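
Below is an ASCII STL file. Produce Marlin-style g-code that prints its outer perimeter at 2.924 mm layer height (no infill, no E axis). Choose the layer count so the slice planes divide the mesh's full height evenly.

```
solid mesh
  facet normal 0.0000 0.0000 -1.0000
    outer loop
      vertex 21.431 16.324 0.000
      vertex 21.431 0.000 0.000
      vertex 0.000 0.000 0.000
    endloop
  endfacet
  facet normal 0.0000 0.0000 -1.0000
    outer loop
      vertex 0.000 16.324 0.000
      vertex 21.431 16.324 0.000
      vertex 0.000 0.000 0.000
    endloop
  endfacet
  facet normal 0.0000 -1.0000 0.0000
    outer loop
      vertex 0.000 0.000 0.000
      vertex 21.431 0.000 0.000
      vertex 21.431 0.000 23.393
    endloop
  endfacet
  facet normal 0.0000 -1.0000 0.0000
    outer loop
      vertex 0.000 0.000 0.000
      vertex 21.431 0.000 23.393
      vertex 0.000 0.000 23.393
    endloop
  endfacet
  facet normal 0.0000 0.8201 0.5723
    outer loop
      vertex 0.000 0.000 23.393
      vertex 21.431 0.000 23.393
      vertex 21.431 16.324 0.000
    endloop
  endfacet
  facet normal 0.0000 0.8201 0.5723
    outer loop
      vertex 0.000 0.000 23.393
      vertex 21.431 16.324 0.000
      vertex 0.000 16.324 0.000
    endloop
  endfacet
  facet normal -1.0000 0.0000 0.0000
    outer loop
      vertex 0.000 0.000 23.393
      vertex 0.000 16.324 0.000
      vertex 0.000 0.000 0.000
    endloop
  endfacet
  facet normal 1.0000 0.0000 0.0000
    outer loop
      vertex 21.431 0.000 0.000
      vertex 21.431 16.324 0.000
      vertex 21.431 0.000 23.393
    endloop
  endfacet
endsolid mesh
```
; perimeter-only toolpath
G21 ; units = mm
G90 ; absolute positioning
G28 ; home
; layer 1
G0 Z2.924
G0 X0.000 Y0.000
G1 X21.431 Y0.000
G1 X21.431 Y14.284
G1 X0.000 Y14.284
G1 X0.000 Y0.000
; layer 2
G0 Z5.848
G0 X0.000 Y0.000
G1 X21.431 Y0.000
G1 X21.431 Y12.243
G1 X0.000 Y12.243
G1 X0.000 Y0.000
; layer 3
G0 Z8.772
G0 X0.000 Y0.000
G1 X21.431 Y0.000
G1 X21.431 Y10.203
G1 X0.000 Y10.203
G1 X0.000 Y0.000
; layer 4
G0 Z11.697
G0 X0.000 Y0.000
G1 X21.431 Y0.000
G1 X21.431 Y8.162
G1 X0.000 Y8.162
G1 X0.000 Y0.000
; layer 5
G0 Z14.621
G0 X0.000 Y0.000
G1 X21.431 Y0.000
G1 X21.431 Y6.122
G1 X0.000 Y6.122
G1 X0.000 Y0.000
; layer 6
G0 Z17.545
G0 X0.000 Y0.000
G1 X21.431 Y0.000
G1 X21.431 Y4.081
G1 X0.000 Y4.081
G1 X0.000 Y0.000
; layer 7
G0 Z20.469
G0 X0.000 Y0.000
G1 X21.431 Y0.000
G1 X21.431 Y2.041
G1 X0.000 Y2.041
G1 X0.000 Y0.000
M2 ; end

The solid is a wedge (ramp): 21.4 × 16.3 mm base, rising to 23.4 mm along the y=0 edge and sloping linearly to z=0 at y=16.3. Slicing at Δz = 2.924 mm — 8 equal slices spanning the solid's height, so layer i sits at z = i·h/8 — gives 7 non-empty perimeters. Each is a 4-segment closed polygon; G0 lifts to the layer z and rapids to the start vertex, then G1 traces the edges. The cross-section shrinks linearly with z (the slice at the apex is degenerate and omitted).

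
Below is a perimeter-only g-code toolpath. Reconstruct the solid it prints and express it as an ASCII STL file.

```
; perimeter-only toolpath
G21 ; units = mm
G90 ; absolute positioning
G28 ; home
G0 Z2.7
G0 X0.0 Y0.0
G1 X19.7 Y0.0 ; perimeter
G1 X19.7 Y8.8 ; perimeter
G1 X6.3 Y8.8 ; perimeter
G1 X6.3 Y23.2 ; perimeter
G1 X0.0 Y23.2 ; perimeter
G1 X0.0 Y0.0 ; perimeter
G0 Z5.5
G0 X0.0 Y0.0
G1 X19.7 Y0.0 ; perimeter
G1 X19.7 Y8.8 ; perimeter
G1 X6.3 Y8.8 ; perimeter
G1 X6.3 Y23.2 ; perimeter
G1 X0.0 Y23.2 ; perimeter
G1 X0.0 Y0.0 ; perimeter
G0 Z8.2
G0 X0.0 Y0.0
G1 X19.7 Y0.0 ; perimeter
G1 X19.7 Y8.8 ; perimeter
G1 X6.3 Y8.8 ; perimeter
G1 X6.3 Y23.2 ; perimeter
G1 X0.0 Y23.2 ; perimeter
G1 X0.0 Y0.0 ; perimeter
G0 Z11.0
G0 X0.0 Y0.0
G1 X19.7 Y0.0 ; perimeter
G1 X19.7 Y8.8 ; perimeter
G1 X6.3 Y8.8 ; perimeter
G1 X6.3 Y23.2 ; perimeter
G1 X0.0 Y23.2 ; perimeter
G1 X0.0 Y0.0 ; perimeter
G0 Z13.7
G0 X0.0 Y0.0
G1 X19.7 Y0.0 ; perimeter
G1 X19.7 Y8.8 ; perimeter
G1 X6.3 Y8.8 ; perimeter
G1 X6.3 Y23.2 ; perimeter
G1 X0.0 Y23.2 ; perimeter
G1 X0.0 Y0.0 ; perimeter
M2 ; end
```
solid part
  facet normal 0.0000 0.0000 -1.0000
    outer loop
      vertex 19.7 8.8 0.0
      vertex 19.7 0.0 0.0
      vertex 0.0 0.0 0.0
    endloop
  endfacet
  facet normal 0.0000 0.0000 -1.0000
    outer loop
      vertex 6.3 8.8 0.0
      vertex 19.7 8.8 0.0
      vertex 0.0 0.0 0.0
    endloop
  endfacet
  facet normal 0.0000 0.0000 -1.0000
    outer loop
      vertex 6.3 23.2 0.0
      vertex 6.3 8.8 0.0
      vertex 0.0 0.0 0.0
    endloop
  endfacet
  facet normal 0.0000 0.0000 -1.0000
    outer loop
      vertex 0.0 23.2 0.0
      vertex 6.3 23.2 0.0
      vertex 0.0 0.0 0.0
    endloop
  endfacet
  facet normal 0.0000 0.0000 1.0000
    outer loop
      vertex 0.0 0.0 13.7
      vertex 19.7 0.0 13.7
      vertex 19.7 8.8 13.7
    endloop
  endfacet
  facet normal 0.0000 0.0000 1.0000
    outer loop
      vertex 0.0 0.0 13.7
      vertex 19.7 8.8 13.7
      vertex 6.3 8.8 13.7
    endloop
  endfacet
  facet normal 0.0000 0.0000 1.0000
    outer loop
      vertex 0.0 0.0 13.7
      vertex 6.3 8.8 13.7
      vertex 6.3 23.2 13.7
    endloop
  endfacet
  facet normal 0.0000 0.0000 1.0000
    outer loop
      vertex 0.0 0.0 13.7
      vertex 6.3 23.2 13.7
      vertex 0.0 23.2 13.7
    endloop
  endfacet
  facet normal 0.0000 -1.0000 0.0000
    outer loop
      vertex 0.0 0.0 0.0
      vertex 19.7 0.0 0.0
      vertex 19.7 0.0 13.7
    endloop
  endfacet
  facet normal 0.0000 -1.0000 0.0000
    outer loop
      vertex 0.0 0.0 0.0
      vertex 19.7 0.0 13.7
      vertex 0.0 0.0 13.7
    endloop
  endfacet
  facet normal 1.0000 0.0000 0.0000
    outer loop
      vertex 19.7 0.0 0.0
      vertex 19.7 8.8 0.0
      vertex 19.7 8.8 13.7
    endloop
  endfacet
  facet normal 1.0000 0.0000 0.0000
    outer loop
      vertex 19.7 0.0 0.0
      vertex 19.7 8.8 13.7
      vertex 19.7 0.0 13.7
    endloop
  endfacet
  facet normal 0.0000 1.0000 0.0000
    outer loop
      vertex 19.7 8.8 0.0
      vertex 6.3 8.8 0.0
      vertex 6.3 8.8 13.7
    endloop
  endfacet
  facet normal 0.0000 1.0000 0.0000
    outer loop
      vertex 19.7 8.8 0.0
      vertex 6.3 8.8 13.7
      vertex 19.7 8.8 13.7
    endloop
  endfacet
  facet normal 1.0000 0.0000 0.0000
    outer loop
      vertex 6.3 8.8 0.0
      vertex 6.3 23.2 0.0
      vertex 6.3 23.2 13.7
    endloop
  endfacet
  facet normal 1.0000 0.0000 0.0000
    outer loop
      vertex 6.3 8.8 0.0
      vertex 6.3 23.2 13.7
      vertex 6.3 8.8 13.7
    endloop
  endfacet
  facet normal 0.0000 1.0000 0.0000
    outer loop
      vertex 6.3 23.2 0.0
      vertex 0.0 23.2 0.0
      vertex 0.0 23.2 13.7
    endloop
  endfacet
  facet normal 0.0000 1.0000 0.0000
    outer loop
      vertex 6.3 23.2 0.0
      vertex 0.0 23.2 13.7
      vertex 6.3 23.2 13.7
    endloop
  endfacet
  facet normal -1.0000 0.0000 0.0000
    outer loop
      vertex 0.0 23.2 0.0
      vertex 0.0 0.0 0.0
      vertex 0.0 0.0 13.7
    endloop
  endfacet
  facet normal -1.0000 0.0000 0.0000
    outer loop
      vertex 0.0 23.2 0.0
      vertex 0.0 0.0 13.7
      vertex 0.0 23.2 13.7
    endloop
  endfacet
endsolid part

The G0 Z moves step by Δz≈2.7 mm. Every layer's G1 loop is the same polygon, so the solid is a straight extrusion of it from z=0 to z≈13.7. Closing with flat bottom and top caps and triangulating gives 20 facets — an L-shaped prism: outer 19.7 × 23.2 mm, arm thicknesses ≈ 8.8 mm (horizontal) and 6.3 mm (vertical), extruded 13.7 mm in z.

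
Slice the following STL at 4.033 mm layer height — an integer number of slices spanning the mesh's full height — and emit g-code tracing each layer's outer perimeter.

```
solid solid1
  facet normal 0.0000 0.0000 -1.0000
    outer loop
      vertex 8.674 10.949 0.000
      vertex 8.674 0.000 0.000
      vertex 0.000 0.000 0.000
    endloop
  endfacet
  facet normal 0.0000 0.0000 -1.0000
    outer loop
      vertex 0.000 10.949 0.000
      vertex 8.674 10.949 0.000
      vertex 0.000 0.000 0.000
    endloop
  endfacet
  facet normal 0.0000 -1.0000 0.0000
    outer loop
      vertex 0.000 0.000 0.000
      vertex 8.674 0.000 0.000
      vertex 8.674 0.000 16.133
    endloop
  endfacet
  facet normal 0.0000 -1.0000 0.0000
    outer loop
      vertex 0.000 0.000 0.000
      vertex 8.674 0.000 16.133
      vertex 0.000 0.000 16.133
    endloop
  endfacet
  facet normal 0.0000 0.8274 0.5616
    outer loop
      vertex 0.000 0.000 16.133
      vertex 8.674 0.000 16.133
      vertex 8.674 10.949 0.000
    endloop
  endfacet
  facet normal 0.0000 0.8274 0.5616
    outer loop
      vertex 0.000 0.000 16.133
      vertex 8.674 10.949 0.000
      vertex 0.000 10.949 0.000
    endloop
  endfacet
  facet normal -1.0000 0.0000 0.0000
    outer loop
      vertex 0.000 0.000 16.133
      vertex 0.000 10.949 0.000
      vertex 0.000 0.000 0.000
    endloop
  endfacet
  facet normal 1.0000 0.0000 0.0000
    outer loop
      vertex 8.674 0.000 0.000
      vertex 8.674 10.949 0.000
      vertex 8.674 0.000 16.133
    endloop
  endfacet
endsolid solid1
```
; perimeter-only toolpath
G21 ; units = mm
G90 ; absolute positioning
G28 ; home
; layer 1
G0 Z4.033
G0 X0.000 Y0.000
G1 X8.674 Y0.000
G1 X8.674 Y8.212
G1 X0.000 Y8.212
G1 X0.000 Y0.000
; layer 2
G0 Z8.066
G0 X0.000 Y0.000
G1 X8.674 Y0.000
G1 X8.674 Y5.474
G1 X0.000 Y5.474
G1 X0.000 Y0.000
; layer 3
G0 Z12.100
G0 X0.000 Y0.000
G1 X8.674 Y0.000
G1 X8.674 Y2.737
G1 X0.000 Y2.737
G1 X0.000 Y0.000
M2 ; end

The solid is a wedge (ramp): 8.67 × 10.9 mm base, rising to 16.1 mm along the y=0 edge and sloping linearly to z=0 at y=10.9. Slicing at Δz = 4.033 mm — 4 equal slices spanning the solid's height, so layer i sits at z = i·h/4 — gives 3 non-empty perimeters. Each is a 4-segment closed polygon; G0 lifts to the layer z and rapids to the start vertex, then G1 traces the edges. The cross-section shrinks linearly with z (the slice at the apex is degenerate and omitted).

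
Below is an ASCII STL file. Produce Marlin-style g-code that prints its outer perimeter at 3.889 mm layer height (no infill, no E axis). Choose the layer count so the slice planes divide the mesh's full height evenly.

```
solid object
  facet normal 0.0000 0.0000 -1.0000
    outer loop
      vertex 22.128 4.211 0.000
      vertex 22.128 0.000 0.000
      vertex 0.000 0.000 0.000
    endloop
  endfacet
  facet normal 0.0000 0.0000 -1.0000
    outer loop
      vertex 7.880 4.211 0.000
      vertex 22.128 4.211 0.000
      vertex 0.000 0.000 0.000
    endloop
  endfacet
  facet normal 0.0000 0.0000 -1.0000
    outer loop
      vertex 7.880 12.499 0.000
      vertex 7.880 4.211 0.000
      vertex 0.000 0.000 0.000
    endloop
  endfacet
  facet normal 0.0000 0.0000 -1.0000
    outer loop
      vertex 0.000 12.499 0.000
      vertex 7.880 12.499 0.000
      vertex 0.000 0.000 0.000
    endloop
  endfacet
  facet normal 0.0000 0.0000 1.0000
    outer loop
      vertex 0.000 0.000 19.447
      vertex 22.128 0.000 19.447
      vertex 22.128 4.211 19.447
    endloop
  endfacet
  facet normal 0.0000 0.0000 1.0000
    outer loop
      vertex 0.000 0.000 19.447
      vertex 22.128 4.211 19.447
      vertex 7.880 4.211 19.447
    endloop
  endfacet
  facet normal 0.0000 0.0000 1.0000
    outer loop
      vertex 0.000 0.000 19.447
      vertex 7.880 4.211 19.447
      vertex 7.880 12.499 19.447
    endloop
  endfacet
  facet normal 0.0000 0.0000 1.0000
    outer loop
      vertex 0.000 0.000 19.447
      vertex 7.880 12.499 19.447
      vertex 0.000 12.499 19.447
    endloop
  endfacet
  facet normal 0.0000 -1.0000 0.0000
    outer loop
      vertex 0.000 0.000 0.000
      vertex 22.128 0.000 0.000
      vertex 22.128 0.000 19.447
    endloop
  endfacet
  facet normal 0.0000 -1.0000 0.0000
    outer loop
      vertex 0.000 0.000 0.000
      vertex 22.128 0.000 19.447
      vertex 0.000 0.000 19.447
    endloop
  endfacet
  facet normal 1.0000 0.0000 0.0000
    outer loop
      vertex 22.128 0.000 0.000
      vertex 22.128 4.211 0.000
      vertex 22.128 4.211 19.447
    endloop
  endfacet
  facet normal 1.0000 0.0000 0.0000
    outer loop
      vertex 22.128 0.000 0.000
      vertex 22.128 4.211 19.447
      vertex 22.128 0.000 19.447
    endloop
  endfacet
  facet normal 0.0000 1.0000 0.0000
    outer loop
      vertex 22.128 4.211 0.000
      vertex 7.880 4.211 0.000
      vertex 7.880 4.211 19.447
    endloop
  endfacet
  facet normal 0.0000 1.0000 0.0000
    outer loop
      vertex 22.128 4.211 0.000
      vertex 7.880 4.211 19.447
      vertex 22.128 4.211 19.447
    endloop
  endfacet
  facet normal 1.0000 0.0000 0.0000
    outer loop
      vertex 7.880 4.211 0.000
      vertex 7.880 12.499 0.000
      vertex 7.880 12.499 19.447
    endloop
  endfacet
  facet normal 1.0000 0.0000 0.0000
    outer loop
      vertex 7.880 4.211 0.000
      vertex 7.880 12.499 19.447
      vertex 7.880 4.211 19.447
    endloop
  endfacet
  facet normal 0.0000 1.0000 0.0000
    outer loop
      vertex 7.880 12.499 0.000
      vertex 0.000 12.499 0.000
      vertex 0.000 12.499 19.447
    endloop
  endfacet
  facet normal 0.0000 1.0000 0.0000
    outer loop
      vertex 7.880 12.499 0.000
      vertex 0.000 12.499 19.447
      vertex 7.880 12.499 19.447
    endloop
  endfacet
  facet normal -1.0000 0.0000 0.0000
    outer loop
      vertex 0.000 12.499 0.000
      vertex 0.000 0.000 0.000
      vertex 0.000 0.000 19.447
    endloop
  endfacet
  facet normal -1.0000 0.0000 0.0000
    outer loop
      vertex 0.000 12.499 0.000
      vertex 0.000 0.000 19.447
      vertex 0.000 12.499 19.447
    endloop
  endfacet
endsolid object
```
; perimeter-only toolpath
G21 ; units = mm
G90 ; absolute positioning
G28 ; home
; layer 1
G0 Z3.889
G0 X0.000 Y0.000
G1 X22.128 Y0.000
G1 X22.128 Y4.211
G1 X7.880 Y4.211
G1 X7.880 Y12.499
G1 X0.000 Y12.499
G1 X0.000 Y0.000
; layer 2
G0 Z7.779
G0 X0.000 Y0.000
G1 X22.128 Y0.000
G1 X22.128 Y4.211
G1 X7.880 Y4.211
G1 X7.880 Y12.499
G1 X0.000 Y12.499
G1 X0.000 Y0.000
; layer 3
G0 Z11.668
G0 X0.000 Y0.000
G1 X22.128 Y0.000
G1 X22.128 Y4.211
G1 X7.880 Y4.211
G1 X7.880 Y12.499
G1 X0.000 Y12.499
G1 X0.000 Y0.000
; layer 4
G0 Z15.558
G0 X0.000 Y0.000
G1 X22.128 Y0.000
G1 X22.128 Y4.211
G1 X7.880 Y4.211
G1 X7.880 Y12.499
G1 X0.000 Y12.499
G1 X0.000 Y0.000
; layer 5
G0 Z19.447
G0 X0.000 Y0.000
G1 X22.128 Y0.000
G1 X22.128 Y4.211
G1 X7.880 Y4.211
G1 X7.880 Y12.499
G1 X0.000 Y12.499
G1 X0.000 Y0.000
M2 ; end

The solid is an L-shaped prism: outer 22.1 × 12.5 mm, arm thicknesses ≈ 4.21 mm (horizontal) and 7.88 mm (vertical), extruded 19.4 mm in z. Slicing at Δz = 3.889 mm — 5 equal slices spanning the solid's height, so layer i sits at z = i·h/5 — gives 5 non-empty perimeters. Each is a 6-segment closed polygon; G0 lifts to the layer z and rapids to the start vertex, then G1 traces the edges.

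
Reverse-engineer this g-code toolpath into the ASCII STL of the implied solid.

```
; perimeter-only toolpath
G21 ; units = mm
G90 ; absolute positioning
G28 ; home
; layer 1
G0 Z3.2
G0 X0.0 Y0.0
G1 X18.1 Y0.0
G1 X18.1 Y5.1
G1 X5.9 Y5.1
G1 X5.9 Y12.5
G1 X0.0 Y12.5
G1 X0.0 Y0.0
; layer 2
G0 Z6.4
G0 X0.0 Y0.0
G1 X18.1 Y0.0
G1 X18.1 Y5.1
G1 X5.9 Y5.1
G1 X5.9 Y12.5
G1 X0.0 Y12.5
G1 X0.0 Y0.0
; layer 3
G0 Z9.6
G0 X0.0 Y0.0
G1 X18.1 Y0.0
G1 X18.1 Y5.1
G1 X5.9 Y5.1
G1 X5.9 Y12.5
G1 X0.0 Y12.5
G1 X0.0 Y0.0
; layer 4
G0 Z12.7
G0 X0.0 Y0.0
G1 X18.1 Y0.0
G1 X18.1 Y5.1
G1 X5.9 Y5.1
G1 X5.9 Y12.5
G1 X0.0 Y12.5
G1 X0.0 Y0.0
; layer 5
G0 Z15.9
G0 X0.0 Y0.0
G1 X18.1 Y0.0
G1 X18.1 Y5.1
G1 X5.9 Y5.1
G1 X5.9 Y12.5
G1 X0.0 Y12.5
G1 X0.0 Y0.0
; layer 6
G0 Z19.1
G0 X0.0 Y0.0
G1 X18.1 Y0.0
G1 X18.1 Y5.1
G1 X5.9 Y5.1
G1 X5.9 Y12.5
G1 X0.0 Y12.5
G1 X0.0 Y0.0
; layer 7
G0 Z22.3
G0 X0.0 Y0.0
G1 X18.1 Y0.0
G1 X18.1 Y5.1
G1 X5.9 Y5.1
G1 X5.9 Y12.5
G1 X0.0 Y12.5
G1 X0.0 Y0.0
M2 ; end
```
solid part
  facet normal 0.0000 0.0000 -1.0000
    outer loop
      vertex 18.1 5.1 0.0
      vertex 18.1 0.0 0.0
      vertex 0.0 0.0 0.0
    endloop
  endfacet
  facet normal 0.0000 0.0000 -1.0000
    outer loop
      vertex 5.9 5.1 0.0
      vertex 18.1 5.1 0.0
      vertex 0.0 0.0 0.0
    endloop
  endfacet
  facet normal 0.0000 0.0000 -1.0000
    outer loop
      vertex 5.9 12.5 0.0
      vertex 5.9 5.1 0.0
      vertex 0.0 0.0 0.0
    endloop
  endfacet
  facet normal 0.0000 0.0000 -1.0000
    outer loop
      vertex 0.0 12.5 0.0
      vertex 5.9 12.5 0.0
      vertex 0.0 0.0 0.0
    endloop
  endfacet
  facet normal 0.0000 0.0000 1.0000
    outer loop
      vertex 0.0 0.0 22.3
      vertex 18.1 0.0 22.3
      vertex 18.1 5.1 22.3
    endloop
  endfacet
  facet normal 0.0000 0.0000 1.0000
    outer loop
      vertex 0.0 0.0 22.3
      vertex 18.1 5.1 22.3
      vertex 5.9 5.1 22.3
    endloop
  endfacet
  facet normal 0.0000 0.0000 1.0000
    outer loop
      vertex 0.0 0.0 22.3
      vertex 5.9 5.1 22.3
      vertex 5.9 12.5 22.3
    endloop
  endfacet
  facet normal 0.0000 0.0000 1.0000
    outer loop
      vertex 0.0 0.0 22.3
      vertex 5.9 12.5 22.3
      vertex 0.0 12.5 22.3
    endloop
  endfacet
  facet normal 0.0000 -1.0000 0.0000
    outer loop
      vertex 0.0 0.0 0.0
      vertex 18.1 0.0 0.0
      vertex 18.1 0.0 22.3
    endloop
  endfacet
  facet normal 0.0000 -1.0000 0.0000
    outer loop
      vertex 0.0 0.0 0.0
      vertex 18.1 0.0 22.3
      vertex 0.0 0.0 22.3
    endloop
  endfacet
  facet normal 1.0000 0.0000 0.0000
    outer loop
      vertex 18.1 0.0 0.0
      vertex 18.1 5.1 0.0
      vertex 18.1 5.1 22.3
    endloop
  endfacet
  facet normal 1.0000 0.0000 0.0000
    outer loop
      vertex 18.1 0.0 0.0
      vertex 18.1 5.1 22.3
      vertex 18.1 0.0 22.3
    endloop
  endfacet
  facet normal 0.0000 1.0000 0.0000
    outer loop
      vertex 18.1 5.1 0.0
      vertex 5.9 5.1 0.0
      vertex 5.9 5.1 22.3
    endloop
  endfacet
  facet normal 0.0000 1.0000 0.0000
    outer loop
      vertex 18.1 5.1 0.0
      vertex 5.9 5.1 22.3
      vertex 18.1 5.1 22.3
    endloop
  endfacet
  facet normal 1.0000 0.0000 0.0000
    outer loop
      vertex 5.9 5.1 0.0
      vertex 5.9 12.5 0.0
      vertex 5.9 12.5 22.3
    endloop
  endfacet
  facet normal 1.0000 0.0000 0.0000
    outer loop
      vertex 5.9 5.1 0.0
      vertex 5.9 12.5 22.3
      vertex 5.9 5.1 22.3
    endloop
  endfacet
  facet normal 0.0000 1.0000 0.0000
    outer loop
      vertex 5.9 12.5 0.0
      vertex 0.0 12.5 0.0
      vertex 0.0 12.5 22.3
    endloop
  endfacet
  facet normal 0.0000 1.0000 0.0000
    outer loop
      vertex 5.9 12.5 0.0
      vertex 0.0 12.5 22.3
      vertex 5.9 12.5 22.3
    endloop
  endfacet
  facet normal -1.0000 0.0000 0.0000
    outer loop
      vertex 0.0 12.5 0.0
      vertex 0.0 0.0 0.0
      vertex 0.0 0.0 22.3
    endloop
  endfacet
  facet normal -1.0000 0.0000 0.0000
    outer loop
      vertex 0.0 12.5 0.0
      vertex 0.0 0.0 22.3
      vertex 0.0 12.5 22.3
    endloop
  endfacet
endsolid part

The G0 Z moves step by Δz≈3.2 mm. Every layer's G1 loop is the same polygon, so the solid is a straight extrusion of it from z=0 to z≈22.3. Closing with flat bottom and top caps and triangulating gives 20 facets — an L-shaped prism: outer 18.1 × 12.5 mm, arm thicknesses ≈ 5.1 mm (horizontal) and 5.9 mm (vertical), extruded 22.3 mm in z.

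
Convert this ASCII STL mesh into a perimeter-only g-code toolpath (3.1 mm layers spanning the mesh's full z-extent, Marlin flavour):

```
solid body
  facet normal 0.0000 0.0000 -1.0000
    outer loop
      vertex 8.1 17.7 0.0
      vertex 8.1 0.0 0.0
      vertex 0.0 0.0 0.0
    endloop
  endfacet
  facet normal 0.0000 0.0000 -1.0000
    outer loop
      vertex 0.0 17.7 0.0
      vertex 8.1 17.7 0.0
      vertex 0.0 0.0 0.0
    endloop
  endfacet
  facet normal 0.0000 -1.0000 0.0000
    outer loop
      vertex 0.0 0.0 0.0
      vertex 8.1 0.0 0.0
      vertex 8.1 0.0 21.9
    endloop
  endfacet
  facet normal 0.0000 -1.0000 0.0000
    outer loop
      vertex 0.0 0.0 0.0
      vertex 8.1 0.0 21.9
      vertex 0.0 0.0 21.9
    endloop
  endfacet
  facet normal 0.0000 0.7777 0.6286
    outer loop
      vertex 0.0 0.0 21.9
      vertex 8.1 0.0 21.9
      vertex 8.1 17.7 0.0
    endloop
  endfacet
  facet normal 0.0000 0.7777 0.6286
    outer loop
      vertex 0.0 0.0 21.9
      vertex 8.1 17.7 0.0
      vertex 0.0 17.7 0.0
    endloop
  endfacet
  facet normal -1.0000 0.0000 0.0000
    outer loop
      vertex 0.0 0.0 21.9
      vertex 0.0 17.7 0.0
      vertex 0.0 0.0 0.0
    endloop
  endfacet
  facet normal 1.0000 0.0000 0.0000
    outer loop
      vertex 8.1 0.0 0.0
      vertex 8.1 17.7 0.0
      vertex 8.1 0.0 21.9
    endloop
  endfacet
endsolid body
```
; perimeter-only toolpath
G21 ; units = mm
G90 ; absolute positioning
G28 ; home
; layer 1
G0 Z3.1
G0 X0.0 Y0.0
G1 X8.1 Y0.0
G1 X8.1 Y15.2
G1 X0.0 Y15.2
G1 X0.0 Y0.0
; layer 2
G0 Z6.3
G0 X0.0 Y0.0
G1 X8.1 Y0.0
G1 X8.1 Y12.6
G1 X0.0 Y12.6
G1 X0.0 Y0.0
; layer 3
G0 Z9.4
G0 X0.0 Y0.0
G1 X8.1 Y0.0
G1 X8.1 Y10.1
G1 X0.0 Y10.1
G1 X0.0 Y0.0
; layer 4
G0 Z12.5
G0 X0.0 Y0.0
G1 X8.1 Y0.0
G1 X8.1 Y7.6
G1 X0.0 Y7.6
G1 X0.0 Y0.0
; layer 5
G0 Z15.6
G0 X0.0 Y0.0
G1 X8.1 Y0.0
G1 X8.1 Y5.1
G1 X0.0 Y5.1
G1 X0.0 Y0.0
; layer 6
G0 Z18.8
G0 X0.0 Y0.0
G1 X8.1 Y0.0
G1 X8.1 Y2.5
G1 X0.0 Y2.5
G1 X0.0 Y0.0
M2 ; end

The solid is a wedge (ramp): 8.1 × 17.7 mm base, rising to 21.9 mm along the y=0 edge and sloping linearly to z=0 at y=17.7. Slicing at Δz = 3.1 mm — 7 equal slices spanning the solid's height, so layer i sits at z = i·h/7 — gives 6 non-empty perimeters. Each is a 4-segment closed polygon; G0 lifts to the layer z and rapids to the start vertex, then G1 traces the edges. The cross-section shrinks linearly with z (the slice at the apex is degenerate and omitted).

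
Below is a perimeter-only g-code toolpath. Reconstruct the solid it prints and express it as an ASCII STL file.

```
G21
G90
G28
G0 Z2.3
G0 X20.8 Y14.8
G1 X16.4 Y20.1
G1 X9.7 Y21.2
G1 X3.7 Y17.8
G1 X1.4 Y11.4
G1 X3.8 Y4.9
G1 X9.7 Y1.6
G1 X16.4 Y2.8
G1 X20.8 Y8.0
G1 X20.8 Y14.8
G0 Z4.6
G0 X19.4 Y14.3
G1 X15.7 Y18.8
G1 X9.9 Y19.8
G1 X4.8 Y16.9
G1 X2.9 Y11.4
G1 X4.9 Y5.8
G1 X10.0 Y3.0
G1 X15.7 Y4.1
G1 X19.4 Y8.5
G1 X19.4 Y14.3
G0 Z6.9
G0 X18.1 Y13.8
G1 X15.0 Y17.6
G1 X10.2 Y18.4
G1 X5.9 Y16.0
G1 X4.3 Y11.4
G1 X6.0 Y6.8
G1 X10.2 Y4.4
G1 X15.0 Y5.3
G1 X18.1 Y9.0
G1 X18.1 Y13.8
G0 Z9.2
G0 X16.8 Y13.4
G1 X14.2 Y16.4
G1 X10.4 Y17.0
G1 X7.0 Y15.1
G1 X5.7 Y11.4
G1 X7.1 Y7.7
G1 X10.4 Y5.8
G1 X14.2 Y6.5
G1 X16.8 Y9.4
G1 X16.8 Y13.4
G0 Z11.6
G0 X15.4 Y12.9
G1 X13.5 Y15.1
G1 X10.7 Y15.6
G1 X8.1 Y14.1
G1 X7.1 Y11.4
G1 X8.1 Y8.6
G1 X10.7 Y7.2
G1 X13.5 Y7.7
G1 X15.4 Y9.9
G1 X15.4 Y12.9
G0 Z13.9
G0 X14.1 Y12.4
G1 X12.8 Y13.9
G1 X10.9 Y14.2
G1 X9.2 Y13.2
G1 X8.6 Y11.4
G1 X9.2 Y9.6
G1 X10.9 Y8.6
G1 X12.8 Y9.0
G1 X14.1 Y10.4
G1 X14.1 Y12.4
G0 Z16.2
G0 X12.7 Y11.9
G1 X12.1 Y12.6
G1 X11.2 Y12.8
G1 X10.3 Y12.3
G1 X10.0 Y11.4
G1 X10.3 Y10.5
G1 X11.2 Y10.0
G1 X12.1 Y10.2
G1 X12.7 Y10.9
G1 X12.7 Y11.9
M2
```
solid part
  facet normal 0.0000 0.0000 -1.0000
    outer loop
      vertex 9.4 22.6 0.0
      vertex 17.1 21.3 0.0
      vertex 22.1 15.3 0.0
    endloop
  endfacet
  facet normal 0.0000 0.0000 -1.0000
    outer loop
      vertex 2.6 18.7 0.0
      vertex 9.4 22.6 0.0
      vertex 22.1 15.3 0.0
    endloop
  endfacet
  facet normal 0.0000 0.0000 -1.0000
    outer loop
      vertex 0.0 11.4 0.0
      vertex 2.6 18.7 0.0
      vertex 22.1 15.3 0.0
    endloop
  endfacet
  facet normal 0.0000 0.0000 -1.0000
    outer loop
      vertex 2.7 4.0 0.0
      vertex 0.0 11.4 0.0
      vertex 22.1 15.3 0.0
    endloop
  endfacet
  facet normal 0.0000 0.0000 -1.0000
    outer loop
      vertex 9.5 0.2 0.0
      vertex 2.7 4.0 0.0
      vertex 22.1 15.3 0.0
    endloop
  endfacet
  facet normal 0.0000 0.0000 -1.0000
    outer loop
      vertex 17.1 1.6 0.0
      vertex 9.5 0.2 0.0
      vertex 22.1 15.3 0.0
    endloop
  endfacet
  facet normal 0.0000 0.0000 -1.0000
    outer loop
      vertex 22.1 7.5 0.0
      vertex 17.1 1.6 0.0
      vertex 22.1 15.3 0.0
    endloop
  endfacet
  facet normal 0.6647 0.5540 0.5013
    outer loop
      vertex 22.1 15.3 0.0
      vertex 17.1 21.3 0.0
      vertex 11.4 11.4 18.5
    endloop
  endfacet
  facet normal 0.1441 0.8533 0.5010
    outer loop
      vertex 17.1 21.3 0.0
      vertex 9.4 22.6 0.0
      vertex 11.4 11.4 18.5
    endloop
  endfacet
  facet normal -0.4306 0.7507 0.5010
    outer loop
      vertex 9.4 22.6 0.0
      vertex 2.6 18.7 0.0
      vertex 11.4 11.4 18.5
    endloop
  endfacet
  facet normal -0.8147 0.2902 0.5020
    outer loop
      vertex 2.6 18.7 0.0
      vertex 0.0 11.4 0.0
      vertex 11.4 11.4 18.5
    endloop
  endfacet
  facet normal -0.8130 -0.2966 0.5010
    outer loop
      vertex 0.0 11.4 0.0
      vertex 2.7 4.0 0.0
      vertex 11.4 11.4 18.5
    endloop
  endfacet
  facet normal -0.4222 -0.7556 0.5008
    outer loop
      vertex 2.7 4.0 0.0
      vertex 9.5 0.2 0.0
      vertex 11.4 11.4 18.5
    endloop
  endfacet
  facet normal 0.1569 -0.8519 0.4996
    outer loop
      vertex 9.5 0.2 0.0
      vertex 17.1 1.6 0.0
      vertex 11.4 11.4 18.5
    endloop
  endfacet
  facet normal 0.6606 -0.5599 0.5001
    outer loop
      vertex 17.1 1.6 0.0
      vertex 22.1 7.5 0.0
      vertex 11.4 11.4 18.5
    endloop
  endfacet
  facet normal 0.8656 0.0000 0.5007
    outer loop
      vertex 22.1 7.5 0.0
      vertex 22.1 15.3 0.0
      vertex 11.4 11.4 18.5
    endloop
  endfacet
endsolid part

The G0 Z moves step by Δz≈2.3 mm. The G1 loops shrink linearly with z, so the solid tapers from its base footprint up to z≈18.5. Closing with a flat bottom cap and the tapered top and triangulating gives 16 facets — a regular 9-sided pyramid, base circumscribed radius ≈ 11.4 mm, apex at z ≈ 18.5 mm.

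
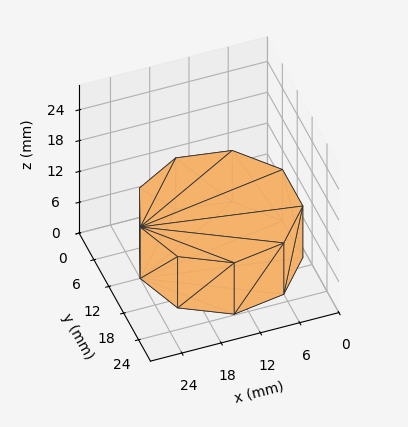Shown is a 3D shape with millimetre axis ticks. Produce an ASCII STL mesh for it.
Reading the render: the shape is a regular 9-sided prism (a cylinder approximated with 9 flat sides), circumscribed radius ≈ 12 mm, height ≈ 10 mm (dimensions read to the nearest mm from the axis ticks). For the STL, each face is triangulated and given an outward normal.

solid part
  facet normal 0.0000 0.0000 -1.0000
    outer loop
      vertex 14.1 23.8 0.0
      vertex 21.2 19.7 0.0
      vertex 24.0 12.0 0.0
    endloop
  endfacet
  facet normal 0.0000 0.0000 -1.0000
    outer loop
      vertex 6.0 22.4 0.0
      vertex 14.1 23.8 0.0
      vertex 24.0 12.0 0.0
    endloop
  endfacet
  facet normal 0.0000 0.0000 -1.0000
    outer loop
      vertex 0.7 16.1 0.0
      vertex 6.0 22.4 0.0
      vertex 24.0 12.0 0.0
    endloop
  endfacet
  facet normal 0.0000 0.0000 -1.0000
    outer loop
      vertex 0.7 7.9 0.0
      vertex 0.7 16.1 0.0
      vertex 24.0 12.0 0.0
    endloop
  endfacet
  facet normal 0.0000 0.0000 -1.0000
    outer loop
      vertex 6.0 1.6 0.0
      vertex 0.7 7.9 0.0
      vertex 24.0 12.0 0.0
    endloop
  endfacet
  facet normal 0.0000 0.0000 -1.0000
    outer loop
      vertex 14.1 0.2 0.0
      vertex 6.0 1.6 0.0
      vertex 24.0 12.0 0.0
    endloop
  endfacet
  facet normal 0.0000 0.0000 -1.0000
    outer loop
      vertex 21.2 4.3 0.0
      vertex 14.1 0.2 0.0
      vertex 24.0 12.0 0.0
    endloop
  endfacet
  facet normal 0.0000 0.0000 1.0000
    outer loop
      vertex 24.0 12.0 10.0
      vertex 21.2 19.7 10.0
      vertex 14.1 23.8 10.0
    endloop
  endfacet
  facet normal 0.0000 0.0000 1.0000
    outer loop
      vertex 24.0 12.0 10.0
      vertex 14.1 23.8 10.0
      vertex 6.0 22.4 10.0
    endloop
  endfacet
  facet normal 0.0000 0.0000 1.0000
    outer loop
      vertex 24.0 12.0 10.0
      vertex 6.0 22.4 10.0
      vertex 0.7 16.1 10.0
    endloop
  endfacet
  facet normal 0.0000 0.0000 1.0000
    outer loop
      vertex 24.0 12.0 10.0
      vertex 0.7 16.1 10.0
      vertex 0.7 7.9 10.0
    endloop
  endfacet
  facet normal 0.0000 0.0000 1.0000
    outer loop
      vertex 24.0 12.0 10.0
      vertex 0.7 7.9 10.0
      vertex 6.0 1.6 10.0
    endloop
  endfacet
  facet normal 0.0000 0.0000 1.0000
    outer loop
      vertex 24.0 12.0 10.0
      vertex 6.0 1.6 10.0
      vertex 14.1 0.2 10.0
    endloop
  endfacet
  facet normal 0.0000 0.0000 1.0000
    outer loop
      vertex 24.0 12.0 10.0
      vertex 14.1 0.2 10.0
      vertex 21.2 4.3 10.0
    endloop
  endfacet
  facet normal 0.9398 0.3417 0.0000
    outer loop
      vertex 24.0 12.0 0.0
      vertex 21.2 19.7 0.0
      vertex 21.2 19.7 10.0
    endloop
  endfacet
  facet normal 0.9398 0.3417 0.0000
    outer loop
      vertex 24.0 12.0 0.0
      vertex 21.2 19.7 10.0
      vertex 24.0 12.0 10.0
    endloop
  endfacet
  facet normal 0.5001 0.8660 0.0000
    outer loop
      vertex 21.2 19.7 0.0
      vertex 14.1 23.8 0.0
      vertex 14.1 23.8 10.0
    endloop
  endfacet
  facet normal 0.5001 0.8660 0.0000
    outer loop
      vertex 21.2 19.7 0.0
      vertex 14.1 23.8 10.0
      vertex 21.2 19.7 10.0
    endloop
  endfacet
  facet normal -0.1703 0.9854 0.0000
    outer loop
      vertex 14.1 23.8 0.0
      vertex 6.0 22.4 0.0
      vertex 6.0 22.4 10.0
    endloop
  endfacet
  facet normal -0.1703 0.9854 0.0000
    outer loop
      vertex 14.1 23.8 0.0
      vertex 6.0 22.4 10.0
      vertex 14.1 23.8 10.0
    endloop
  endfacet
  facet normal -0.7652 0.6438 0.0000
    outer loop
      vertex 6.0 22.4 0.0
      vertex 0.7 16.1 0.0
      vertex 0.7 16.1 10.0
    endloop
  endfacet
  facet normal -0.7652 0.6438 0.0000
    outer loop
      vertex 6.0 22.4 0.0
      vertex 0.7 16.1 10.0
      vertex 6.0 22.4 10.0
    endloop
  endfacet
  facet normal -1.0000 0.0000 0.0000
    outer loop
      vertex 0.7 16.1 0.0
      vertex 0.7 7.9 0.0
      vertex 0.7 7.9 10.0
    endloop
  endfacet
  facet normal -1.0000 0.0000 0.0000
    outer loop
      vertex 0.7 16.1 0.0
      vertex 0.7 7.9 10.0
      vertex 0.7 16.1 10.0
    endloop
  endfacet
  facet normal -0.7652 -0.6438 0.0000
    outer loop
      vertex 0.7 7.9 0.0
      vertex 6.0 1.6 0.0
      vertex 6.0 1.6 10.0
    endloop
  endfacet
  facet normal -0.7652 -0.6438 0.0000
    outer loop
      vertex 0.7 7.9 0.0
      vertex 6.0 1.6 10.0
      vertex 0.7 7.9 10.0
    endloop
  endfacet
  facet normal -0.1703 -0.9854 0.0000
    outer loop
      vertex 6.0 1.6 0.0
      vertex 14.1 0.2 0.0
      vertex 14.1 0.2 10.0
    endloop
  endfacet
  facet normal -0.1703 -0.9854 0.0000
    outer loop
      vertex 6.0 1.6 0.0
      vertex 14.1 0.2 10.0
      vertex 6.0 1.6 10.0
    endloop
  endfacet
  facet normal 0.5001 -0.8660 0.0000
    outer loop
      vertex 14.1 0.2 0.0
      vertex 21.2 4.3 0.0
      vertex 21.2 4.3 10.0
    endloop
  endfacet
  facet normal 0.5001 -0.8660 0.0000
    outer loop
      vertex 14.1 0.2 0.0
      vertex 21.2 4.3 10.0
      vertex 14.1 0.2 10.0
    endloop
  endfacet
  facet normal 0.9398 -0.3417 0.0000
    outer loop
      vertex 21.2 4.3 0.0
      vertex 24.0 12.0 0.0
      vertex 24.0 12.0 10.0
    endloop
  endfacet
  facet normal 0.9398 -0.3417 0.0000
    outer loop
      vertex 21.2 4.3 0.0
      vertex 24.0 12.0 10.0
      vertex 21.2 4.3 10.0
    endloop
  endfacet
endsolid part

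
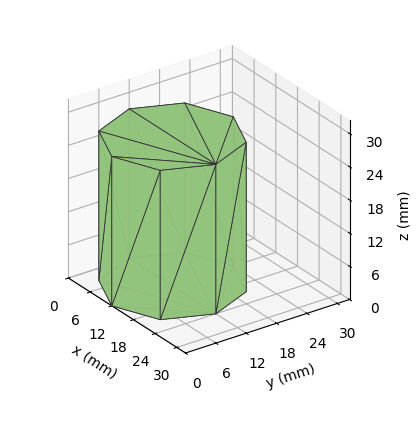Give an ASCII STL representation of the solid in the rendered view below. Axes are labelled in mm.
Reading the render: the shape is a regular 8-sided prism (a cylinder approximated with 8 flat sides), circumscribed radius ≈ 12 mm, height ≈ 27 mm (dimensions read to the nearest mm from the axis ticks). For the STL, each face is triangulated and given an outward normal.

solid part
  facet normal 0.0000 0.0000 -1.0000
    outer loop
      vertex 12.00 24.00 0.00
      vertex 20.49 20.49 0.00
      vertex 24.00 12.00 0.00
    endloop
  endfacet
  facet normal 0.0000 0.0000 -1.0000
    outer loop
      vertex 3.51 20.49 0.00
      vertex 12.00 24.00 0.00
      vertex 24.00 12.00 0.00
    endloop
  endfacet
  facet normal 0.0000 0.0000 -1.0000
    outer loop
      vertex 0.00 12.00 0.00
      vertex 3.51 20.49 0.00
      vertex 24.00 12.00 0.00
    endloop
  endfacet
  facet normal 0.0000 0.0000 -1.0000
    outer loop
      vertex 3.51 3.51 0.00
      vertex 0.00 12.00 0.00
      vertex 24.00 12.00 0.00
    endloop
  endfacet
  facet normal 0.0000 0.0000 -1.0000
    outer loop
      vertex 12.00 0.00 0.00
      vertex 3.51 3.51 0.00
      vertex 24.00 12.00 0.00
    endloop
  endfacet
  facet normal 0.0000 0.0000 -1.0000
    outer loop
      vertex 20.49 3.51 0.00
      vertex 12.00 0.00 0.00
      vertex 24.00 12.00 0.00
    endloop
  endfacet
  facet normal 0.0000 0.0000 1.0000
    outer loop
      vertex 24.00 12.00 27.00
      vertex 20.49 20.49 27.00
      vertex 12.00 24.00 27.00
    endloop
  endfacet
  facet normal 0.0000 0.0000 1.0000
    outer loop
      vertex 24.00 12.00 27.00
      vertex 12.00 24.00 27.00
      vertex 3.51 20.49 27.00
    endloop
  endfacet
  facet normal 0.0000 0.0000 1.0000
    outer loop
      vertex 24.00 12.00 27.00
      vertex 3.51 20.49 27.00
      vertex 0.00 12.00 27.00
    endloop
  endfacet
  facet normal 0.0000 0.0000 1.0000
    outer loop
      vertex 24.00 12.00 27.00
      vertex 0.00 12.00 27.00
      vertex 3.51 3.51 27.00
    endloop
  endfacet
  facet normal 0.0000 0.0000 1.0000
    outer loop
      vertex 24.00 12.00 27.00
      vertex 3.51 3.51 27.00
      vertex 12.00 0.00 27.00
    endloop
  endfacet
  facet normal 0.0000 0.0000 1.0000
    outer loop
      vertex 24.00 12.00 27.00
      vertex 12.00 0.00 27.00
      vertex 20.49 3.51 27.00
    endloop
  endfacet
  facet normal 0.9241 0.3821 0.0000
    outer loop
      vertex 24.00 12.00 0.00
      vertex 20.49 20.49 0.00
      vertex 20.49 20.49 27.00
    endloop
  endfacet
  facet normal 0.9241 0.3821 0.0000
    outer loop
      vertex 24.00 12.00 0.00
      vertex 20.49 20.49 27.00
      vertex 24.00 12.00 27.00
    endloop
  endfacet
  facet normal 0.3821 0.9241 0.0000
    outer loop
      vertex 20.49 20.49 0.00
      vertex 12.00 24.00 0.00
      vertex 12.00 24.00 27.00
    endloop
  endfacet
  facet normal 0.3821 0.9241 0.0000
    outer loop
      vertex 20.49 20.49 0.00
      vertex 12.00 24.00 27.00
      vertex 20.49 20.49 27.00
    endloop
  endfacet
  facet normal -0.3821 0.9241 0.0000
    outer loop
      vertex 12.00 24.00 0.00
      vertex 3.51 20.49 0.00
      vertex 3.51 20.49 27.00
    endloop
  endfacet
  facet normal -0.3821 0.9241 0.0000
    outer loop
      vertex 12.00 24.00 0.00
      vertex 3.51 20.49 27.00
      vertex 12.00 24.00 27.00
    endloop
  endfacet
  facet normal -0.9241 0.3821 0.0000
    outer loop
      vertex 3.51 20.49 0.00
      vertex 0.00 12.00 0.00
      vertex 0.00 12.00 27.00
    endloop
  endfacet
  facet normal -0.9241 0.3821 0.0000
    outer loop
      vertex 3.51 20.49 0.00
      vertex 0.00 12.00 27.00
      vertex 3.51 20.49 27.00
    endloop
  endfacet
  facet normal -0.9241 -0.3821 0.0000
    outer loop
      vertex 0.00 12.00 0.00
      vertex 3.51 3.51 0.00
      vertex 3.51 3.51 27.00
    endloop
  endfacet
  facet normal -0.9241 -0.3821 0.0000
    outer loop
      vertex 0.00 12.00 0.00
      vertex 3.51 3.51 27.00
      vertex 0.00 12.00 27.00
    endloop
  endfacet
  facet normal -0.3821 -0.9241 0.0000
    outer loop
      vertex 3.51 3.51 0.00
      vertex 12.00 0.00 0.00
      vertex 12.00 0.00 27.00
    endloop
  endfacet
  facet normal -0.3821 -0.9241 0.0000
    outer loop
      vertex 3.51 3.51 0.00
      vertex 12.00 0.00 27.00
      vertex 3.51 3.51 27.00
    endloop
  endfacet
  facet normal 0.3821 -0.9241 0.0000
    outer loop
      vertex 12.00 0.00 0.00
      vertex 20.49 3.51 0.00
      vertex 20.49 3.51 27.00
    endloop
  endfacet
  facet normal 0.3821 -0.9241 0.0000
    outer loop
      vertex 12.00 0.00 0.00
      vertex 20.49 3.51 27.00
      vertex 12.00 0.00 27.00
    endloop
  endfacet
  facet normal 0.9241 -0.3821 0.0000
    outer loop
      vertex 20.49 3.51 0.00
      vertex 24.00 12.00 0.00
      vertex 24.00 12.00 27.00
    endloop
  endfacet
  facet normal 0.9241 -0.3821 0.0000
    outer loop
      vertex 20.49 3.51 0.00
      vertex 24.00 12.00 27.00
      vertex 20.49 3.51 27.00
    endloop
  endfacet
endsolid part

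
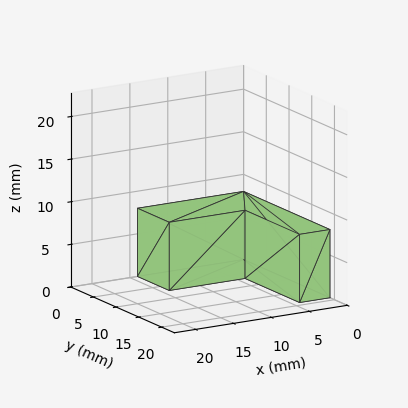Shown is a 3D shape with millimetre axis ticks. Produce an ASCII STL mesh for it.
Reading the render: the shape is an L-shaped prism: outer 14 × 19 mm, arm thicknesses ≈ 7 mm (horizontal) and 4 mm (vertical), extruded 8 mm in z (dimensions read to the nearest mm from the axis ticks). For the STL, each face is triangulated and given an outward normal.

solid part
  facet normal 0.0000 0.0000 -1.0000
    outer loop
      vertex 14.00 7.00 0.00
      vertex 14.00 0.00 0.00
      vertex 0.00 0.00 0.00
    endloop
  endfacet
  facet normal 0.0000 0.0000 -1.0000
    outer loop
      vertex 4.00 7.00 0.00
      vertex 14.00 7.00 0.00
      vertex 0.00 0.00 0.00
    endloop
  endfacet
  facet normal 0.0000 0.0000 -1.0000
    outer loop
      vertex 4.00 19.00 0.00
      vertex 4.00 7.00 0.00
      vertex 0.00 0.00 0.00
    endloop
  endfacet
  facet normal 0.0000 0.0000 -1.0000
    outer loop
      vertex 0.00 19.00 0.00
      vertex 4.00 19.00 0.00
      vertex 0.00 0.00 0.00
    endloop
  endfacet
  facet normal 0.0000 0.0000 1.0000
    outer loop
      vertex 0.00 0.00 8.00
      vertex 14.00 0.00 8.00
      vertex 14.00 7.00 8.00
    endloop
  endfacet
  facet normal 0.0000 0.0000 1.0000
    outer loop
      vertex 0.00 0.00 8.00
      vertex 14.00 7.00 8.00
      vertex 4.00 7.00 8.00
    endloop
  endfacet
  facet normal 0.0000 0.0000 1.0000
    outer loop
      vertex 0.00 0.00 8.00
      vertex 4.00 7.00 8.00
      vertex 4.00 19.00 8.00
    endloop
  endfacet
  facet normal 0.0000 0.0000 1.0000
    outer loop
      vertex 0.00 0.00 8.00
      vertex 4.00 19.00 8.00
      vertex 0.00 19.00 8.00
    endloop
  endfacet
  facet normal 0.0000 -1.0000 0.0000
    outer loop
      vertex 0.00 0.00 0.00
      vertex 14.00 0.00 0.00
      vertex 14.00 0.00 8.00
    endloop
  endfacet
  facet normal 0.0000 -1.0000 0.0000
    outer loop
      vertex 0.00 0.00 0.00
      vertex 14.00 0.00 8.00
      vertex 0.00 0.00 8.00
    endloop
  endfacet
  facet normal 1.0000 0.0000 0.0000
    outer loop
      vertex 14.00 0.00 0.00
      vertex 14.00 7.00 0.00
      vertex 14.00 7.00 8.00
    endloop
  endfacet
  facet normal 1.0000 0.0000 0.0000
    outer loop
      vertex 14.00 0.00 0.00
      vertex 14.00 7.00 8.00
      vertex 14.00 0.00 8.00
    endloop
  endfacet
  facet normal 0.0000 1.0000 0.0000
    outer loop
      vertex 14.00 7.00 0.00
      vertex 4.00 7.00 0.00
      vertex 4.00 7.00 8.00
    endloop
  endfacet
  facet normal 0.0000 1.0000 0.0000
    outer loop
      vertex 14.00 7.00 0.00
      vertex 4.00 7.00 8.00
      vertex 14.00 7.00 8.00
    endloop
  endfacet
  facet normal 1.0000 0.0000 0.0000
    outer loop
      vertex 4.00 7.00 0.00
      vertex 4.00 19.00 0.00
      vertex 4.00 19.00 8.00
    endloop
  endfacet
  facet normal 1.0000 0.0000 0.0000
    outer loop
      vertex 4.00 7.00 0.00
      vertex 4.00 19.00 8.00
      vertex 4.00 7.00 8.00
    endloop
  endfacet
  facet normal 0.0000 1.0000 0.0000
    outer loop
      vertex 4.00 19.00 0.00
      vertex 0.00 19.00 0.00
      vertex 0.00 19.00 8.00
    endloop
  endfacet
  facet normal 0.0000 1.0000 0.0000
    outer loop
      vertex 4.00 19.00 0.00
      vertex 0.00 19.00 8.00
      vertex 4.00 19.00 8.00
    endloop
  endfacet
  facet normal -1.0000 0.0000 0.0000
    outer loop
      vertex 0.00 19.00 0.00
      vertex 0.00 0.00 0.00
      vertex 0.00 0.00 8.00
    endloop
  endfacet
  facet normal -1.0000 0.0000 0.0000
    outer loop
      vertex 0.00 19.00 0.00
      vertex 0.00 0.00 8.00
      vertex 0.00 19.00 8.00
    endloop
  endfacet
endsolid part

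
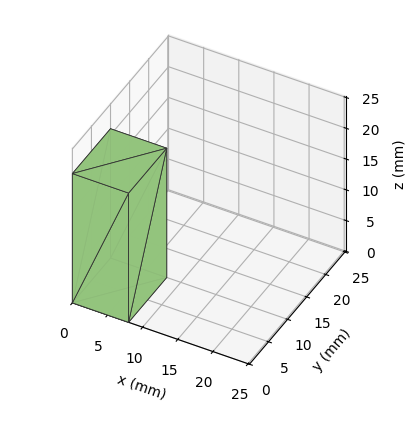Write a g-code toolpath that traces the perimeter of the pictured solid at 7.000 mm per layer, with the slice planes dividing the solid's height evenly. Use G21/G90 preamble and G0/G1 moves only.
Reading the render: the shape is a rectangular box, roughly 8 × 10 mm footprint and 21 mm tall (dimensions read to the nearest mm from the axis ticks). For the g-code, the solid's height is divided into equal slices at the stated Δz and each level perimeter traced with G1 moves after a G0 lift.

; perimeter-only toolpath
G21 ; units = mm
G90 ; absolute positioning
G28 ; home
; layer 1
G0 Z7.000
G0 X0.000 Y0.000
G1 X8.000 Y0.000
G1 X8.000 Y10.000
G1 X0.000 Y10.000
G1 X0.000 Y0.000
; layer 2
G0 Z14.000
G0 X0.000 Y0.000
G1 X8.000 Y0.000
G1 X8.000 Y10.000
G1 X0.000 Y10.000
G1 X0.000 Y0.000
; layer 3
G0 Z21.000
G0 X0.000 Y0.000
G1 X8.000 Y0.000
G1 X8.000 Y10.000
G1 X0.000 Y10.000
G1 X0.000 Y0.000
M2 ; end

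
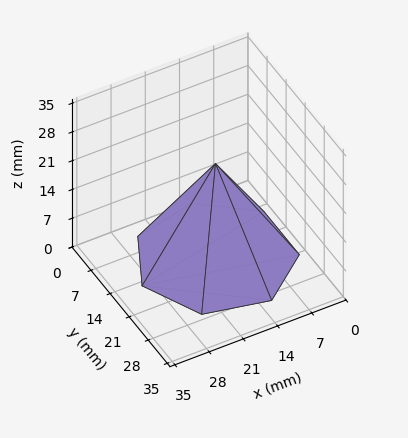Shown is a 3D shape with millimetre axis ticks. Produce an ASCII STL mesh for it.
Reading the render: the shape is a regular 7-sided pyramid, base circumscribed radius ≈ 15 mm, apex at z ≈ 23 mm (dimensions read to the nearest mm from the axis ticks). For the STL, each face is triangulated and given an outward normal.

solid part
  facet normal 0.0000 0.0000 -1.0000
    outer loop
      vertex 11.662 29.624 0.000
      vertex 24.352 26.727 0.000
      vertex 30.000 15.000 0.000
    endloop
  endfacet
  facet normal 0.0000 0.0000 -1.0000
    outer loop
      vertex 1.485 21.508 0.000
      vertex 11.662 29.624 0.000
      vertex 30.000 15.000 0.000
    endloop
  endfacet
  facet normal 0.0000 0.0000 -1.0000
    outer loop
      vertex 1.485 8.492 0.000
      vertex 1.485 21.508 0.000
      vertex 30.000 15.000 0.000
    endloop
  endfacet
  facet normal 0.0000 0.0000 -1.0000
    outer loop
      vertex 11.662 0.376 0.000
      vertex 1.485 8.492 0.000
      vertex 30.000 15.000 0.000
    endloop
  endfacet
  facet normal 0.0000 0.0000 -1.0000
    outer loop
      vertex 24.352 3.273 0.000
      vertex 11.662 0.376 0.000
      vertex 30.000 15.000 0.000
    endloop
  endfacet
  facet normal 0.7768 0.3741 0.5066
    outer loop
      vertex 30.000 15.000 0.000
      vertex 24.352 26.727 0.000
      vertex 15.000 15.000 23.000
    endloop
  endfacet
  facet normal 0.1919 0.8406 0.5066
    outer loop
      vertex 24.352 26.727 0.000
      vertex 11.662 29.624 0.000
      vertex 15.000 15.000 23.000
    endloop
  endfacet
  facet normal -0.5376 0.6741 0.5066
    outer loop
      vertex 11.662 29.624 0.000
      vertex 1.485 21.508 0.000
      vertex 15.000 15.000 23.000
    endloop
  endfacet
  facet normal -0.8622 0.0000 0.5066
    outer loop
      vertex 1.485 21.508 0.000
      vertex 1.485 8.492 0.000
      vertex 15.000 15.000 23.000
    endloop
  endfacet
  facet normal -0.5376 -0.6741 0.5066
    outer loop
      vertex 1.485 8.492 0.000
      vertex 11.662 0.376 0.000
      vertex 15.000 15.000 23.000
    endloop
  endfacet
  facet normal 0.1919 -0.8406 0.5066
    outer loop
      vertex 11.662 0.376 0.000
      vertex 24.352 3.273 0.000
      vertex 15.000 15.000 23.000
    endloop
  endfacet
  facet normal 0.7768 -0.3741 0.5066
    outer loop
      vertex 24.352 3.273 0.000
      vertex 30.000 15.000 0.000
      vertex 15.000 15.000 23.000
    endloop
  endfacet
endsolid part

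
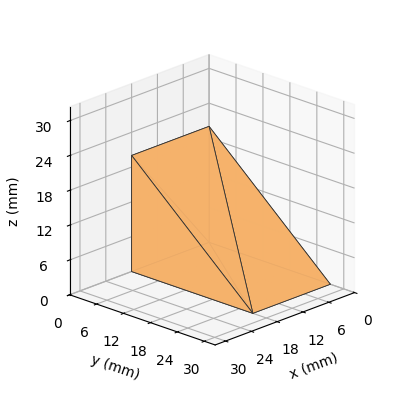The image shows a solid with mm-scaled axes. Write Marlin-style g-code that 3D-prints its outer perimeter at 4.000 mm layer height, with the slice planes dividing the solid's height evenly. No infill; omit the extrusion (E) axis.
Reading the render: the shape is a wedge (ramp): 18 × 27 mm base, rising to 20 mm along the y=0 edge and sloping linearly to z=0 at y=27 (dimensions read to the nearest mm from the axis ticks). For the g-code, the solid's height is divided into equal slices at the stated Δz and each level perimeter traced with G1 moves after a G0 lift.

; perimeter-only toolpath
G21 ; units = mm
G90 ; absolute positioning
G28 ; home
; layer 1
G0 Z4.000
G0 X0.000 Y0.000
G1 X18.000 Y0.000
G1 X18.000 Y21.600
G1 X0.000 Y21.600
G1 X0.000 Y0.000
; layer 2
G0 Z8.000
G0 X0.000 Y0.000
G1 X18.000 Y0.000
G1 X18.000 Y16.200
G1 X0.000 Y16.200
G1 X0.000 Y0.000
; layer 3
G0 Z12.000
G0 X0.000 Y0.000
G1 X18.000 Y0.000
G1 X18.000 Y10.800
G1 X0.000 Y10.800
G1 X0.000 Y0.000
; layer 4
G0 Z16.000
G0 X0.000 Y0.000
G1 X18.000 Y0.000
G1 X18.000 Y5.400
G1 X0.000 Y5.400
G1 X0.000 Y0.000
M2 ; end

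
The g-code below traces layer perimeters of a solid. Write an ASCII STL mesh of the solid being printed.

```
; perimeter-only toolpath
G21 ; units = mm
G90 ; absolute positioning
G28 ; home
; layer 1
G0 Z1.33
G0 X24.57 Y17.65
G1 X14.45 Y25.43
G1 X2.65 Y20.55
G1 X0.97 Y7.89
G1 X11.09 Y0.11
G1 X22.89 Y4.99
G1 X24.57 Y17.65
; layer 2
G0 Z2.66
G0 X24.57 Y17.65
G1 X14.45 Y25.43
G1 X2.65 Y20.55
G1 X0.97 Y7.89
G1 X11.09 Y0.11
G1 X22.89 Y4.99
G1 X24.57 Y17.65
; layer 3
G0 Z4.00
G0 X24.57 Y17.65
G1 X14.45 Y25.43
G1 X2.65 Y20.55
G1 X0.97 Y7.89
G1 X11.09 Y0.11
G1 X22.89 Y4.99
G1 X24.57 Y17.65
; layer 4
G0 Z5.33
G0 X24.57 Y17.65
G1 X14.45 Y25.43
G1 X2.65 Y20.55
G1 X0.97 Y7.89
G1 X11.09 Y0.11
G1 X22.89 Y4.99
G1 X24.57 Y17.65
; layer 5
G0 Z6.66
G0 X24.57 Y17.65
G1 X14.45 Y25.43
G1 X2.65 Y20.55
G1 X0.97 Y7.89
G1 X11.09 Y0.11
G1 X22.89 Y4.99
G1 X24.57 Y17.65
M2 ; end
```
solid part
  facet normal 0.0000 0.0000 -1.0000
    outer loop
      vertex 2.65 20.55 0.00
      vertex 14.45 25.43 0.00
      vertex 24.57 17.65 0.00
    endloop
  endfacet
  facet normal 0.0000 0.0000 -1.0000
    outer loop
      vertex 0.97 7.89 0.00
      vertex 2.65 20.55 0.00
      vertex 24.57 17.65 0.00
    endloop
  endfacet
  facet normal 0.0000 0.0000 -1.0000
    outer loop
      vertex 11.09 0.11 0.00
      vertex 0.97 7.89 0.00
      vertex 24.57 17.65 0.00
    endloop
  endfacet
  facet normal 0.0000 0.0000 -1.0000
    outer loop
      vertex 22.89 4.99 0.00
      vertex 11.09 0.11 0.00
      vertex 24.57 17.65 0.00
    endloop
  endfacet
  facet normal 0.0000 0.0000 1.0000
    outer loop
      vertex 24.57 17.65 6.66
      vertex 14.45 25.43 6.66
      vertex 2.65 20.55 6.66
    endloop
  endfacet
  facet normal 0.0000 0.0000 1.0000
    outer loop
      vertex 24.57 17.65 6.66
      vertex 2.65 20.55 6.66
      vertex 0.97 7.89 6.66
    endloop
  endfacet
  facet normal 0.0000 0.0000 1.0000
    outer loop
      vertex 24.57 17.65 6.66
      vertex 0.97 7.89 6.66
      vertex 11.09 0.11 6.66
    endloop
  endfacet
  facet normal 0.0000 0.0000 1.0000
    outer loop
      vertex 24.57 17.65 6.66
      vertex 11.09 0.11 6.66
      vertex 22.89 4.99 6.66
    endloop
  endfacet
  facet normal 0.6095 0.7928 0.0000
    outer loop
      vertex 24.57 17.65 0.00
      vertex 14.45 25.43 0.00
      vertex 14.45 25.43 6.66
    endloop
  endfacet
  facet normal 0.6095 0.7928 0.0000
    outer loop
      vertex 24.57 17.65 0.00
      vertex 14.45 25.43 6.66
      vertex 24.57 17.65 6.66
    endloop
  endfacet
  facet normal -0.3822 0.9241 0.0000
    outer loop
      vertex 14.45 25.43 0.00
      vertex 2.65 20.55 0.00
      vertex 2.65 20.55 6.66
    endloop
  endfacet
  facet normal -0.3822 0.9241 0.0000
    outer loop
      vertex 14.45 25.43 0.00
      vertex 2.65 20.55 6.66
      vertex 14.45 25.43 6.66
    endloop
  endfacet
  facet normal -0.9913 0.1315 0.0000
    outer loop
      vertex 2.65 20.55 0.00
      vertex 0.97 7.89 0.00
      vertex 0.97 7.89 6.66
    endloop
  endfacet
  facet normal -0.9913 0.1315 0.0000
    outer loop
      vertex 2.65 20.55 0.00
      vertex 0.97 7.89 6.66
      vertex 2.65 20.55 6.66
    endloop
  endfacet
  facet normal -0.6095 -0.7928 0.0000
    outer loop
      vertex 0.97 7.89 0.00
      vertex 11.09 0.11 0.00
      vertex 11.09 0.11 6.66
    endloop
  endfacet
  facet normal -0.6095 -0.7928 0.0000
    outer loop
      vertex 0.97 7.89 0.00
      vertex 11.09 0.11 6.66
      vertex 0.97 7.89 6.66
    endloop
  endfacet
  facet normal 0.3822 -0.9241 0.0000
    outer loop
      vertex 11.09 0.11 0.00
      vertex 22.89 4.99 0.00
      vertex 22.89 4.99 6.66
    endloop
  endfacet
  facet normal 0.3822 -0.9241 0.0000
    outer loop
      vertex 11.09 0.11 0.00
      vertex 22.89 4.99 6.66
      vertex 11.09 0.11 6.66
    endloop
  endfacet
  facet normal 0.9913 -0.1315 0.0000
    outer loop
      vertex 22.89 4.99 0.00
      vertex 24.57 17.65 0.00
      vertex 24.57 17.65 6.66
    endloop
  endfacet
  facet normal 0.9913 -0.1315 0.0000
    outer loop
      vertex 22.89 4.99 0.00
      vertex 24.57 17.65 6.66
      vertex 22.89 4.99 6.66
    endloop
  endfacet
endsolid part

The G0 Z moves step by Δz≈1.33 mm. Every layer's G1 loop is the same polygon, so the solid is a straight extrusion of it from z=0 to z≈6.66. Closing with flat bottom and top caps and triangulating gives 20 facets — a regular 6-sided prism (a cylinder approximated with 6 flat sides), circumscribed radius ≈ 12.8 mm, height ≈ 6.66 mm.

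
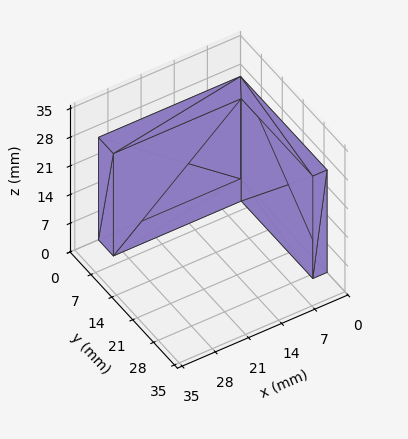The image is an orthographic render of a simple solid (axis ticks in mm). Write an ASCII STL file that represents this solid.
Reading the render: the shape is an L-shaped prism: outer 30 × 29 mm, arm thicknesses ≈ 5 mm (horizontal) and 3 mm (vertical), extruded 25 mm in z (dimensions read to the nearest mm from the axis ticks). For the STL, each face is triangulated and given an outward normal.

solid part
  facet normal 0.0000 0.0000 -1.0000
    outer loop
      vertex 30.00 5.00 0.00
      vertex 30.00 0.00 0.00
      vertex 0.00 0.00 0.00
    endloop
  endfacet
  facet normal 0.0000 0.0000 -1.0000
    outer loop
      vertex 3.00 5.00 0.00
      vertex 30.00 5.00 0.00
      vertex 0.00 0.00 0.00
    endloop
  endfacet
  facet normal 0.0000 0.0000 -1.0000
    outer loop
      vertex 3.00 29.00 0.00
      vertex 3.00 5.00 0.00
      vertex 0.00 0.00 0.00
    endloop
  endfacet
  facet normal 0.0000 0.0000 -1.0000
    outer loop
      vertex 0.00 29.00 0.00
      vertex 3.00 29.00 0.00
      vertex 0.00 0.00 0.00
    endloop
  endfacet
  facet normal 0.0000 0.0000 1.0000
    outer loop
      vertex 0.00 0.00 25.00
      vertex 30.00 0.00 25.00
      vertex 30.00 5.00 25.00
    endloop
  endfacet
  facet normal 0.0000 0.0000 1.0000
    outer loop
      vertex 0.00 0.00 25.00
      vertex 30.00 5.00 25.00
      vertex 3.00 5.00 25.00
    endloop
  endfacet
  facet normal 0.0000 0.0000 1.0000
    outer loop
      vertex 0.00 0.00 25.00
      vertex 3.00 5.00 25.00
      vertex 3.00 29.00 25.00
    endloop
  endfacet
  facet normal 0.0000 0.0000 1.0000
    outer loop
      vertex 0.00 0.00 25.00
      vertex 3.00 29.00 25.00
      vertex 0.00 29.00 25.00
    endloop
  endfacet
  facet normal 0.0000 -1.0000 0.0000
    outer loop
      vertex 0.00 0.00 0.00
      vertex 30.00 0.00 0.00
      vertex 30.00 0.00 25.00
    endloop
  endfacet
  facet normal 0.0000 -1.0000 0.0000
    outer loop
      vertex 0.00 0.00 0.00
      vertex 30.00 0.00 25.00
      vertex 0.00 0.00 25.00
    endloop
  endfacet
  facet normal 1.0000 0.0000 0.0000
    outer loop
      vertex 30.00 0.00 0.00
      vertex 30.00 5.00 0.00
      vertex 30.00 5.00 25.00
    endloop
  endfacet
  facet normal 1.0000 0.0000 0.0000
    outer loop
      vertex 30.00 0.00 0.00
      vertex 30.00 5.00 25.00
      vertex 30.00 0.00 25.00
    endloop
  endfacet
  facet normal 0.0000 1.0000 0.0000
    outer loop
      vertex 30.00 5.00 0.00
      vertex 3.00 5.00 0.00
      vertex 3.00 5.00 25.00
    endloop
  endfacet
  facet normal 0.0000 1.0000 0.0000
    outer loop
      vertex 30.00 5.00 0.00
      vertex 3.00 5.00 25.00
      vertex 30.00 5.00 25.00
    endloop
  endfacet
  facet normal 1.0000 0.0000 0.0000
    outer loop
      vertex 3.00 5.00 0.00
      vertex 3.00 29.00 0.00
      vertex 3.00 29.00 25.00
    endloop
  endfacet
  facet normal 1.0000 0.0000 0.0000
    outer loop
      vertex 3.00 5.00 0.00
      vertex 3.00 29.00 25.00
      vertex 3.00 5.00 25.00
    endloop
  endfacet
  facet normal 0.0000 1.0000 0.0000
    outer loop
      vertex 3.00 29.00 0.00
      vertex 0.00 29.00 0.00
      vertex 0.00 29.00 25.00
    endloop
  endfacet
  facet normal 0.0000 1.0000 0.0000
    outer loop
      vertex 3.00 29.00 0.00
      vertex 0.00 29.00 25.00
      vertex 3.00 29.00 25.00
    endloop
  endfacet
  facet normal -1.0000 0.0000 0.0000
    outer loop
      vertex 0.00 29.00 0.00
      vertex 0.00 0.00 0.00
      vertex 0.00 0.00 25.00
    endloop
  endfacet
  facet normal -1.0000 0.0000 0.0000
    outer loop
      vertex 0.00 29.00 0.00
      vertex 0.00 0.00 25.00
      vertex 0.00 29.00 25.00
    endloop
  endfacet
endsolid part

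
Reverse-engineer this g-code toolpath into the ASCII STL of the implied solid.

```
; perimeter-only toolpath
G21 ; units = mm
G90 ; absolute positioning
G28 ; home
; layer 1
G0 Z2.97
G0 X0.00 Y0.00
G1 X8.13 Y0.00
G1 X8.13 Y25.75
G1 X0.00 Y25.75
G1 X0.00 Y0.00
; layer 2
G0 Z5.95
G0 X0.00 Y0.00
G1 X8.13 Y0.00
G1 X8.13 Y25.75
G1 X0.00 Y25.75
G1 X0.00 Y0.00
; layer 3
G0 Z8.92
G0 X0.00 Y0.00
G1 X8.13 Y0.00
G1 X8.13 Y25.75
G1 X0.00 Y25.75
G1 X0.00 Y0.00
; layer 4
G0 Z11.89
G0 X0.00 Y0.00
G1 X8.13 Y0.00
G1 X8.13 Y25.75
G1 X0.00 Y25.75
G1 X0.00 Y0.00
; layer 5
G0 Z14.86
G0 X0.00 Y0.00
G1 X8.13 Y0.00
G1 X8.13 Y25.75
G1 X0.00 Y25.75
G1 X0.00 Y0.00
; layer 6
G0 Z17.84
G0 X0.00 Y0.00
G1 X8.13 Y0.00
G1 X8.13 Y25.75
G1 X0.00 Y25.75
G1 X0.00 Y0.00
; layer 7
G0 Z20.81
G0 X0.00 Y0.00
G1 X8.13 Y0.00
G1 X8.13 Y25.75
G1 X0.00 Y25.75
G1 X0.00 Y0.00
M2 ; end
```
solid part
  facet normal 0.0000 0.0000 -1.0000
    outer loop
      vertex 8.13 25.75 0.00
      vertex 8.13 0.00 0.00
      vertex 0.00 0.00 0.00
    endloop
  endfacet
  facet normal 0.0000 0.0000 -1.0000
    outer loop
      vertex 0.00 25.75 0.00
      vertex 8.13 25.75 0.00
      vertex 0.00 0.00 0.00
    endloop
  endfacet
  facet normal 0.0000 0.0000 1.0000
    outer loop
      vertex 0.00 0.00 20.81
      vertex 8.13 0.00 20.81
      vertex 8.13 25.75 20.81
    endloop
  endfacet
  facet normal 0.0000 0.0000 1.0000
    outer loop
      vertex 0.00 0.00 20.81
      vertex 8.13 25.75 20.81
      vertex 0.00 25.75 20.81
    endloop
  endfacet
  facet normal 0.0000 -1.0000 0.0000
    outer loop
      vertex 0.00 0.00 0.00
      vertex 8.13 0.00 0.00
      vertex 8.13 0.00 20.81
    endloop
  endfacet
  facet normal 0.0000 -1.0000 0.0000
    outer loop
      vertex 0.00 0.00 0.00
      vertex 8.13 0.00 20.81
      vertex 0.00 0.00 20.81
    endloop
  endfacet
  facet normal 0.0000 1.0000 0.0000
    outer loop
      vertex 8.13 25.75 20.81
      vertex 8.13 25.75 0.00
      vertex 0.00 25.75 0.00
    endloop
  endfacet
  facet normal 0.0000 1.0000 0.0000
    outer loop
      vertex 0.00 25.75 20.81
      vertex 8.13 25.75 20.81
      vertex 0.00 25.75 0.00
    endloop
  endfacet
  facet normal -1.0000 0.0000 0.0000
    outer loop
      vertex 0.00 25.75 20.81
      vertex 0.00 25.75 0.00
      vertex 0.00 0.00 0.00
    endloop
  endfacet
  facet normal -1.0000 0.0000 0.0000
    outer loop
      vertex 0.00 0.00 20.81
      vertex 0.00 25.75 20.81
      vertex 0.00 0.00 0.00
    endloop
  endfacet
  facet normal 1.0000 0.0000 0.0000
    outer loop
      vertex 8.13 0.00 0.00
      vertex 8.13 25.75 0.00
      vertex 8.13 25.75 20.81
    endloop
  endfacet
  facet normal 1.0000 0.0000 0.0000
    outer loop
      vertex 8.13 0.00 0.00
      vertex 8.13 25.75 20.81
      vertex 8.13 0.00 20.81
    endloop
  endfacet
endsolid part

The G0 Z moves step by Δz≈2.97 mm. Every layer's G1 loop is the same polygon, so the solid is a straight extrusion of it from z=0 to z≈20.8. Closing with flat bottom and top caps and triangulating gives 12 facets — a rectangular box, roughly 8.13 × 25.8 mm footprint and 20.8 mm tall.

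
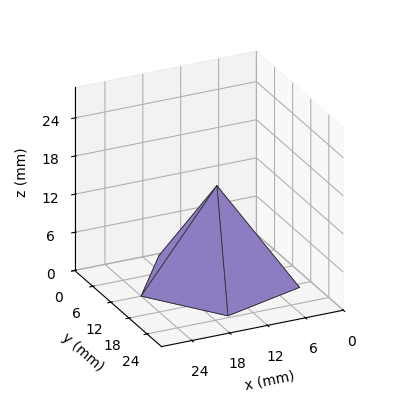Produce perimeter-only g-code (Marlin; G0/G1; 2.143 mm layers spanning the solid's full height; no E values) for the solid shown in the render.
Reading the render: the shape is a regular 5-sided pyramid, base circumscribed radius ≈ 12 mm, apex at z ≈ 15 mm (dimensions read to the nearest mm from the axis ticks). For the g-code, the solid's height is divided into equal slices at the stated Δz and each level perimeter traced with G1 moves after a G0 lift.

; perimeter-only toolpath
G21 ; units = mm
G90 ; absolute positioning
G28 ; home
; layer 1
G0 Z2.143
G0 X22.286 Y12.000
G1 X15.178 Y21.783
G1 X3.679 Y18.045
G1 X3.679 Y5.955
G1 X15.178 Y2.217
G1 X22.286 Y12.000
; layer 2
G0 Z4.286
G0 X20.571 Y12.000
G1 X14.649 Y20.152
G1 X5.066 Y17.038
G1 X5.066 Y6.962
G1 X14.649 Y3.848
G1 X20.571 Y12.000
; layer 3
G0 Z6.429
G0 X18.857 Y12.000
G1 X14.119 Y18.522
G1 X6.453 Y16.030
G1 X6.453 Y7.970
G1 X14.119 Y5.478
G1 X18.857 Y12.000
; layer 4
G0 Z8.571
G0 X17.143 Y12.000
G1 X13.589 Y16.891
G1 X7.839 Y15.023
G1 X7.839 Y8.977
G1 X13.589 Y7.109
G1 X17.143 Y12.000
; layer 5
G0 Z10.714
G0 X15.429 Y12.000
G1 X13.059 Y15.261
G1 X9.226 Y14.015
G1 X9.226 Y9.985
G1 X13.059 Y8.739
G1 X15.429 Y12.000
; layer 6
G0 Z12.857
G0 X13.714 Y12.000
G1 X12.530 Y13.630
G1 X10.613 Y13.008
G1 X10.613 Y10.992
G1 X12.530 Y10.370
G1 X13.714 Y12.000
M2 ; end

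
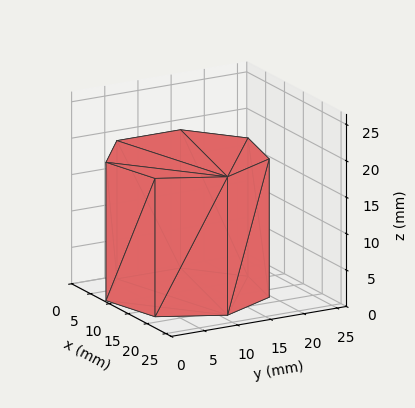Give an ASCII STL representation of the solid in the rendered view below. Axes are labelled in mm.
Reading the render: the shape is a regular 7-sided prism (a cylinder approximated with 7 flat sides), circumscribed radius ≈ 11 mm, height ≈ 19 mm (dimensions read to the nearest mm from the axis ticks). For the STL, each face is triangulated and given an outward normal.

solid part
  facet normal 0.0000 0.0000 -1.0000
    outer loop
      vertex 8.6 21.7 0.0
      vertex 17.9 19.6 0.0
      vertex 22.0 11.0 0.0
    endloop
  endfacet
  facet normal 0.0000 0.0000 -1.0000
    outer loop
      vertex 1.1 15.8 0.0
      vertex 8.6 21.7 0.0
      vertex 22.0 11.0 0.0
    endloop
  endfacet
  facet normal 0.0000 0.0000 -1.0000
    outer loop
      vertex 1.1 6.2 0.0
      vertex 1.1 15.8 0.0
      vertex 22.0 11.0 0.0
    endloop
  endfacet
  facet normal 0.0000 0.0000 -1.0000
    outer loop
      vertex 8.6 0.3 0.0
      vertex 1.1 6.2 0.0
      vertex 22.0 11.0 0.0
    endloop
  endfacet
  facet normal 0.0000 0.0000 -1.0000
    outer loop
      vertex 17.9 2.4 0.0
      vertex 8.6 0.3 0.0
      vertex 22.0 11.0 0.0
    endloop
  endfacet
  facet normal 0.0000 0.0000 1.0000
    outer loop
      vertex 22.0 11.0 19.0
      vertex 17.9 19.6 19.0
      vertex 8.6 21.7 19.0
    endloop
  endfacet
  facet normal 0.0000 0.0000 1.0000
    outer loop
      vertex 22.0 11.0 19.0
      vertex 8.6 21.7 19.0
      vertex 1.1 15.8 19.0
    endloop
  endfacet
  facet normal 0.0000 0.0000 1.0000
    outer loop
      vertex 22.0 11.0 19.0
      vertex 1.1 15.8 19.0
      vertex 1.1 6.2 19.0
    endloop
  endfacet
  facet normal 0.0000 0.0000 1.0000
    outer loop
      vertex 22.0 11.0 19.0
      vertex 1.1 6.2 19.0
      vertex 8.6 0.3 19.0
    endloop
  endfacet
  facet normal 0.0000 0.0000 1.0000
    outer loop
      vertex 22.0 11.0 19.0
      vertex 8.6 0.3 19.0
      vertex 17.9 2.4 19.0
    endloop
  endfacet
  facet normal 0.9027 0.4303 0.0000
    outer loop
      vertex 22.0 11.0 0.0
      vertex 17.9 19.6 0.0
      vertex 17.9 19.6 19.0
    endloop
  endfacet
  facet normal 0.9027 0.4303 0.0000
    outer loop
      vertex 22.0 11.0 0.0
      vertex 17.9 19.6 19.0
      vertex 22.0 11.0 19.0
    endloop
  endfacet
  facet normal 0.2203 0.9754 0.0000
    outer loop
      vertex 17.9 19.6 0.0
      vertex 8.6 21.7 0.0
      vertex 8.6 21.7 19.0
    endloop
  endfacet
  facet normal 0.2203 0.9754 0.0000
    outer loop
      vertex 17.9 19.6 0.0
      vertex 8.6 21.7 19.0
      vertex 17.9 19.6 19.0
    endloop
  endfacet
  facet normal -0.6183 0.7860 0.0000
    outer loop
      vertex 8.6 21.7 0.0
      vertex 1.1 15.8 0.0
      vertex 1.1 15.8 19.0
    endloop
  endfacet
  facet normal -0.6183 0.7860 0.0000
    outer loop
      vertex 8.6 21.7 0.0
      vertex 1.1 15.8 19.0
      vertex 8.6 21.7 19.0
    endloop
  endfacet
  facet normal -1.0000 0.0000 0.0000
    outer loop
      vertex 1.1 15.8 0.0
      vertex 1.1 6.2 0.0
      vertex 1.1 6.2 19.0
    endloop
  endfacet
  facet normal -1.0000 0.0000 0.0000
    outer loop
      vertex 1.1 15.8 0.0
      vertex 1.1 6.2 19.0
      vertex 1.1 15.8 19.0
    endloop
  endfacet
  facet normal -0.6183 -0.7860 0.0000
    outer loop
      vertex 1.1 6.2 0.0
      vertex 8.6 0.3 0.0
      vertex 8.6 0.3 19.0
    endloop
  endfacet
  facet normal -0.6183 -0.7860 0.0000
    outer loop
      vertex 1.1 6.2 0.0
      vertex 8.6 0.3 19.0
      vertex 1.1 6.2 19.0
    endloop
  endfacet
  facet normal 0.2203 -0.9754 0.0000
    outer loop
      vertex 8.6 0.3 0.0
      vertex 17.9 2.4 0.0
      vertex 17.9 2.4 19.0
    endloop
  endfacet
  facet normal 0.2203 -0.9754 0.0000
    outer loop
      vertex 8.6 0.3 0.0
      vertex 17.9 2.4 19.0
      vertex 8.6 0.3 19.0
    endloop
  endfacet
  facet normal 0.9027 -0.4303 0.0000
    outer loop
      vertex 17.9 2.4 0.0
      vertex 22.0 11.0 0.0
      vertex 22.0 11.0 19.0
    endloop
  endfacet
  facet normal 0.9027 -0.4303 0.0000
    outer loop
      vertex 17.9 2.4 0.0
      vertex 22.0 11.0 19.0
      vertex 17.9 2.4 19.0
    endloop
  endfacet
endsolid part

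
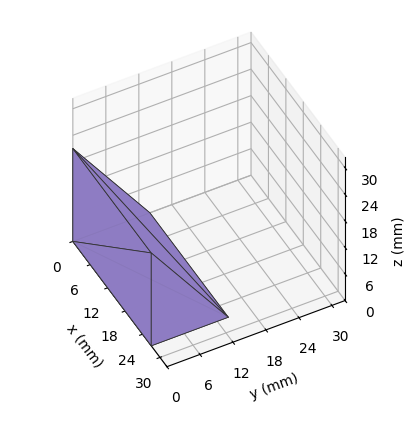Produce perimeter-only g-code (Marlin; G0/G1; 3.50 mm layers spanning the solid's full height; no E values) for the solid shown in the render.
Reading the render: the shape is a wedge (ramp): 27 × 14 mm base, rising to 21 mm along the y=0 edge and sloping linearly to z=0 at y=14 (dimensions read to the nearest mm from the axis ticks). For the g-code, the solid's height is divided into equal slices at the stated Δz and each level perimeter traced with G1 moves after a G0 lift.

; perimeter-only toolpath
G21 ; units = mm
G90 ; absolute positioning
G28 ; home
; layer 1
G0 Z3.50
G0 X0.00 Y0.00
G1 X27.00 Y0.00
G1 X27.00 Y11.67
G1 X0.00 Y11.67
G1 X0.00 Y0.00
; layer 2
G0 Z7.00
G0 X0.00 Y0.00
G1 X27.00 Y0.00
G1 X27.00 Y9.33
G1 X0.00 Y9.33
G1 X0.00 Y0.00
; layer 3
G0 Z10.50
G0 X0.00 Y0.00
G1 X27.00 Y0.00
G1 X27.00 Y7.00
G1 X0.00 Y7.00
G1 X0.00 Y0.00
; layer 4
G0 Z14.00
G0 X0.00 Y0.00
G1 X27.00 Y0.00
G1 X27.00 Y4.67
G1 X0.00 Y4.67
G1 X0.00 Y0.00
; layer 5
G0 Z17.50
G0 X0.00 Y0.00
G1 X27.00 Y0.00
G1 X27.00 Y2.33
G1 X0.00 Y2.33
G1 X0.00 Y0.00
M2 ; end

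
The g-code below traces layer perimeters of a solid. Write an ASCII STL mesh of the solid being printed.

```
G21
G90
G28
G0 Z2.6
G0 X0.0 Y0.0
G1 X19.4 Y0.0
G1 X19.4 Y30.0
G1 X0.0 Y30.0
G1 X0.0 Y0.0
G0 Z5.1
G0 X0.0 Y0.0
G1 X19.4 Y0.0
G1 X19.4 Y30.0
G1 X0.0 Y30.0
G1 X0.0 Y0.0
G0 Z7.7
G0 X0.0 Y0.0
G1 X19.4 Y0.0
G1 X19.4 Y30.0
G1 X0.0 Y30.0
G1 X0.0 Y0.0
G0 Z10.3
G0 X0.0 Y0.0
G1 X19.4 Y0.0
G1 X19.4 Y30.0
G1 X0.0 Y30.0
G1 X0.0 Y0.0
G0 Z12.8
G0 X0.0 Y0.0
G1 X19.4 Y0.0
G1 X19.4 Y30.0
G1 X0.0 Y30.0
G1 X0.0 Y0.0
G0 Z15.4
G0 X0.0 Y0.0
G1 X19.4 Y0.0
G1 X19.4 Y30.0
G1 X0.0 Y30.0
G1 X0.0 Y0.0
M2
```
solid part
  facet normal 0.0000 0.0000 -1.0000
    outer loop
      vertex 19.4 30.0 0.0
      vertex 19.4 0.0 0.0
      vertex 0.0 0.0 0.0
    endloop
  endfacet
  facet normal 0.0000 0.0000 -1.0000
    outer loop
      vertex 0.0 30.0 0.0
      vertex 19.4 30.0 0.0
      vertex 0.0 0.0 0.0
    endloop
  endfacet
  facet normal 0.0000 0.0000 1.0000
    outer loop
      vertex 0.0 0.0 15.4
      vertex 19.4 0.0 15.4
      vertex 19.4 30.0 15.4
    endloop
  endfacet
  facet normal 0.0000 0.0000 1.0000
    outer loop
      vertex 0.0 0.0 15.4
      vertex 19.4 30.0 15.4
      vertex 0.0 30.0 15.4
    endloop
  endfacet
  facet normal 0.0000 -1.0000 0.0000
    outer loop
      vertex 0.0 0.0 0.0
      vertex 19.4 0.0 0.0
      vertex 19.4 0.0 15.4
    endloop
  endfacet
  facet normal 0.0000 -1.0000 0.0000
    outer loop
      vertex 0.0 0.0 0.0
      vertex 19.4 0.0 15.4
      vertex 0.0 0.0 15.4
    endloop
  endfacet
  facet normal 0.0000 1.0000 0.0000
    outer loop
      vertex 19.4 30.0 15.4
      vertex 19.4 30.0 0.0
      vertex 0.0 30.0 0.0
    endloop
  endfacet
  facet normal 0.0000 1.0000 0.0000
    outer loop
      vertex 0.0 30.0 15.4
      vertex 19.4 30.0 15.4
      vertex 0.0 30.0 0.0
    endloop
  endfacet
  facet normal -1.0000 0.0000 0.0000
    outer loop
      vertex 0.0 30.0 15.4
      vertex 0.0 30.0 0.0
      vertex 0.0 0.0 0.0
    endloop
  endfacet
  facet normal -1.0000 0.0000 0.0000
    outer loop
      vertex 0.0 0.0 15.4
      vertex 0.0 30.0 15.4
      vertex 0.0 0.0 0.0
    endloop
  endfacet
  facet normal 1.0000 0.0000 0.0000
    outer loop
      vertex 19.4 0.0 0.0
      vertex 19.4 30.0 0.0
      vertex 19.4 30.0 15.4
    endloop
  endfacet
  facet normal 1.0000 0.0000 0.0000
    outer loop
      vertex 19.4 0.0 0.0
      vertex 19.4 30.0 15.4
      vertex 19.4 0.0 15.4
    endloop
  endfacet
endsolid part

The G0 Z moves step by Δz≈2.6 mm. Every layer's G1 loop is the same polygon, so the solid is a straight extrusion of it from z=0 to z≈15.4. Closing with flat bottom and top caps and triangulating gives 12 facets — a rectangular box, roughly 19.4 × 30 mm footprint and 15.4 mm tall.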